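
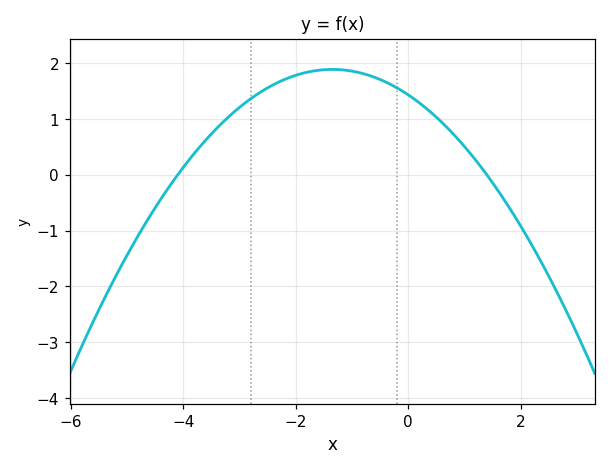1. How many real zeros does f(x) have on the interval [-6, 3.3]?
2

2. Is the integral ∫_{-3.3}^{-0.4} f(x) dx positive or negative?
positive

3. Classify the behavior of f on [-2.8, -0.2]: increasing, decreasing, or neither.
neither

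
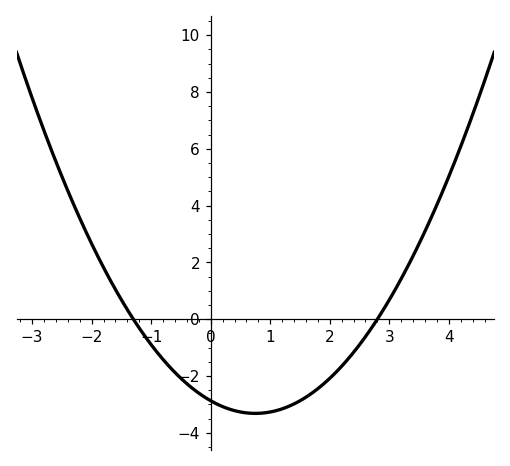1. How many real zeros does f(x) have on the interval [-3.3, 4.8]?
2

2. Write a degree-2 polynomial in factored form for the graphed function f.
y = 0.79(x + 1.3)(x - 2.8)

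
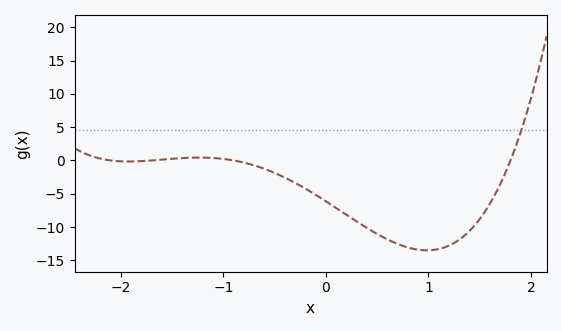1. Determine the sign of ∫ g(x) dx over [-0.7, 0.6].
negative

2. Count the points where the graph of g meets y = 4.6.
1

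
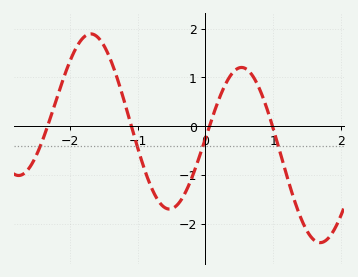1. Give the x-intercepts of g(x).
-2.3, -1.1, 0.1, 1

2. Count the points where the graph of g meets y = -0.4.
4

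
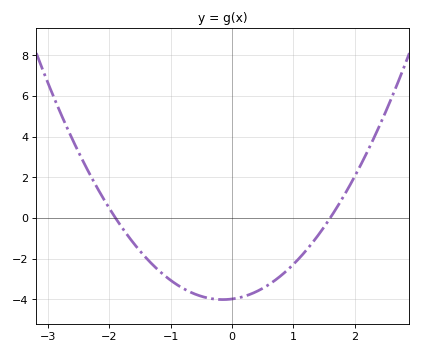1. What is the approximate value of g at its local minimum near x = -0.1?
-4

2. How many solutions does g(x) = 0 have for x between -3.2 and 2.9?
2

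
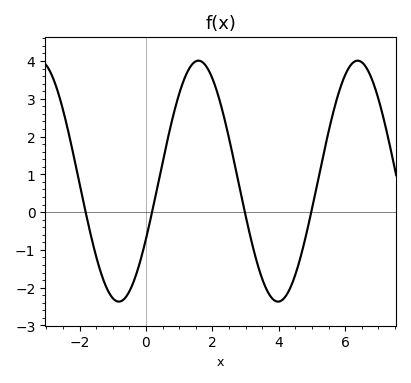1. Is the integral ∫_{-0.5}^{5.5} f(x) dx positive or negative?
positive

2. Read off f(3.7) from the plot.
-2.2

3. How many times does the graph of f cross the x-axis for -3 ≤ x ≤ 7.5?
4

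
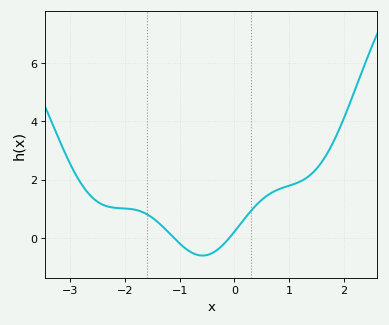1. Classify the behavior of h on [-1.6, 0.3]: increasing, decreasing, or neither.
neither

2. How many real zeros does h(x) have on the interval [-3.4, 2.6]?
2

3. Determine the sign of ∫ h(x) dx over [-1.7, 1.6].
positive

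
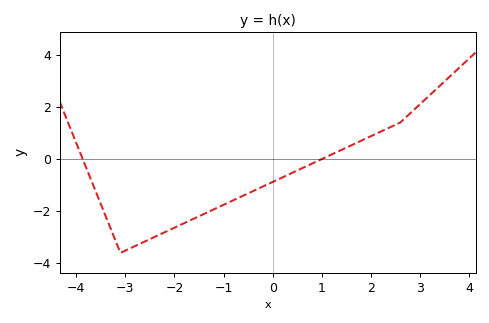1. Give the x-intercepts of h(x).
-3.87, 1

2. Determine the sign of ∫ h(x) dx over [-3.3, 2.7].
negative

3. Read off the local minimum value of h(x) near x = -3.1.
-3.6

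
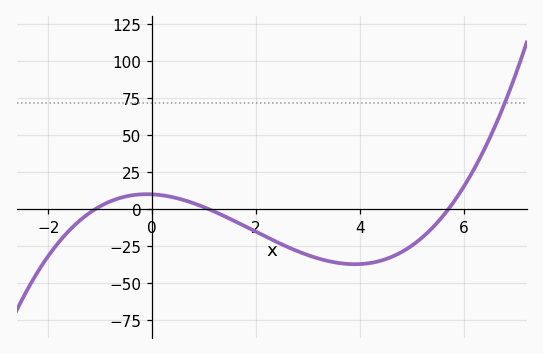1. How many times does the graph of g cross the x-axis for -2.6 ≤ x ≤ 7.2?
3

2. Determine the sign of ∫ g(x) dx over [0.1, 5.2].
negative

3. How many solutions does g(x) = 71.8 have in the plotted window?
1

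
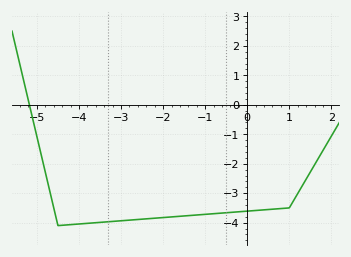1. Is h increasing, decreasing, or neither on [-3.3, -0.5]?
increasing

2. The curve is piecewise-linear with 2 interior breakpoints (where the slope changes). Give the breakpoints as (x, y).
(-4.5, -4.1); (1, -3.5)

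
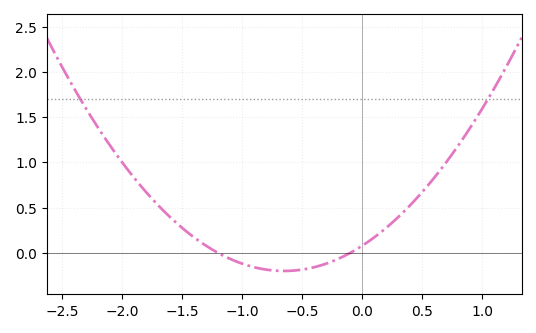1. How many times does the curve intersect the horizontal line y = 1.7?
2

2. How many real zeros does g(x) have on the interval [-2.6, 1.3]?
2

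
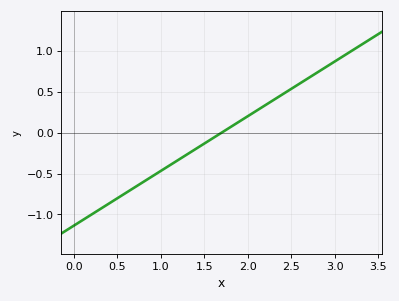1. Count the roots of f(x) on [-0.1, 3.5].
1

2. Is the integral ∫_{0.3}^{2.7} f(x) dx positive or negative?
negative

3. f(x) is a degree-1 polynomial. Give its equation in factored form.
y = 0.67(x - 1.7)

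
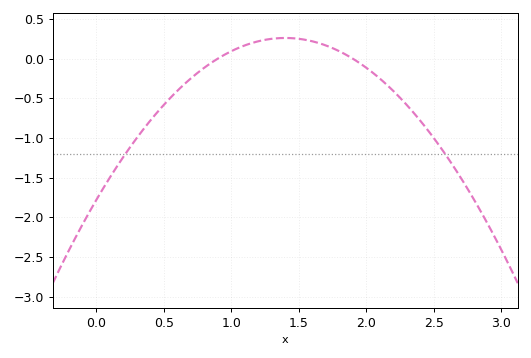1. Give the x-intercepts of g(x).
0.9, 1.9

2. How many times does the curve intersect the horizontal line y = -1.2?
2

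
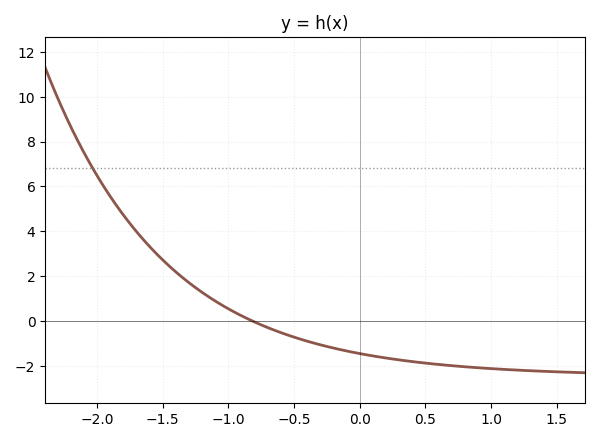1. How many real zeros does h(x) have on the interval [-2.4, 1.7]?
1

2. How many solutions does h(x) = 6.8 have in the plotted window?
1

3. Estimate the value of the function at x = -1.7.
3.98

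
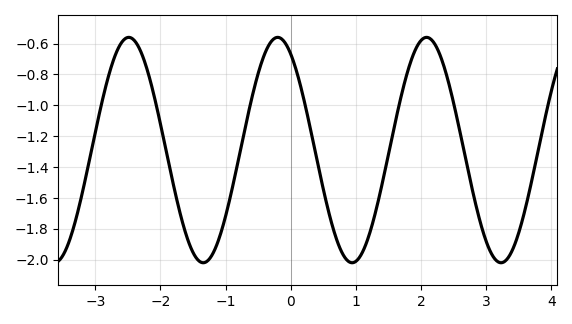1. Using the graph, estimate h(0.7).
-1.86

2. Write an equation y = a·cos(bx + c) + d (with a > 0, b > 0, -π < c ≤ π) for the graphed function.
y = 0.73cos(2.8x + 0.55) - 1.29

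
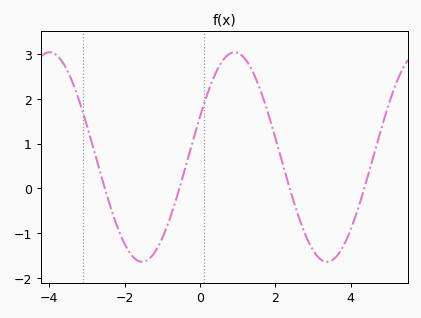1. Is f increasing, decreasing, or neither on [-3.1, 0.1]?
neither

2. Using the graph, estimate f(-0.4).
0.419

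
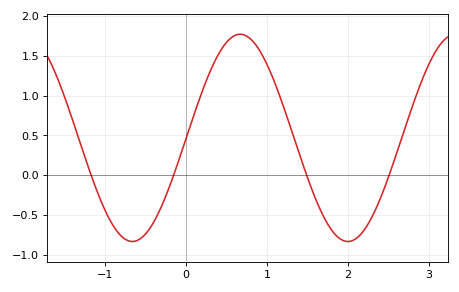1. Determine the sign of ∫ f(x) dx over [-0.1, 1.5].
positive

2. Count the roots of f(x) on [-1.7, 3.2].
4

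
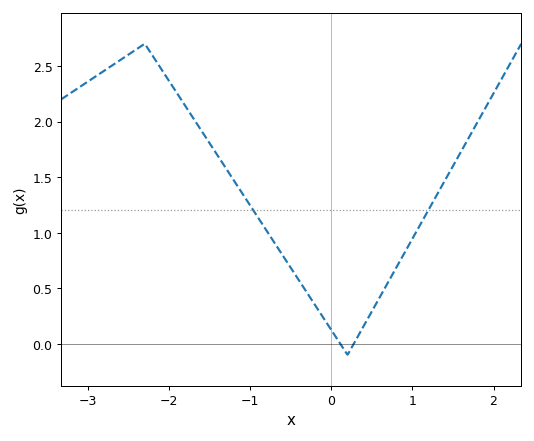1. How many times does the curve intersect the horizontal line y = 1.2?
2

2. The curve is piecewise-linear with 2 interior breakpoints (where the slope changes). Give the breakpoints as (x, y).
(-2.3, 2.7); (0.2, -0.1)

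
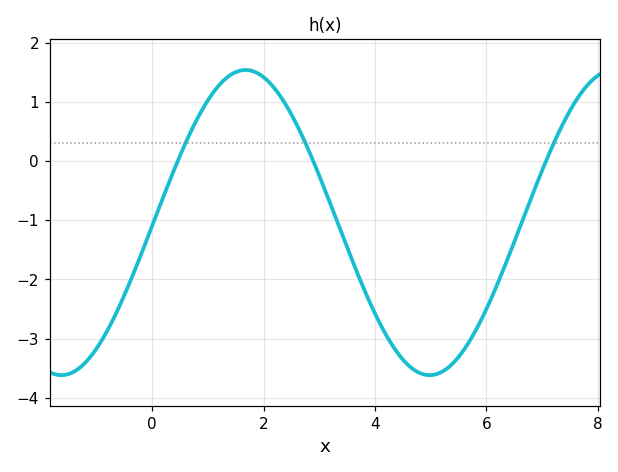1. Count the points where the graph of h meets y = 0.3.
3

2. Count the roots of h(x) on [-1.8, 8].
3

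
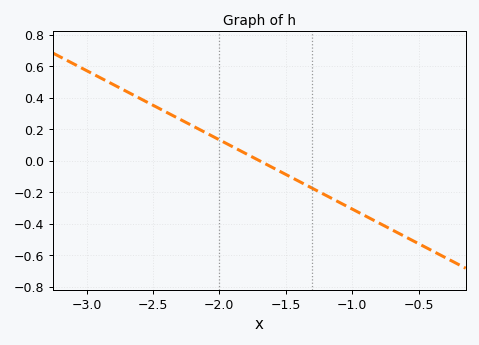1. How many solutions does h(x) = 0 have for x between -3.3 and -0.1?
1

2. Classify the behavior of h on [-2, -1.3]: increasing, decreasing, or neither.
decreasing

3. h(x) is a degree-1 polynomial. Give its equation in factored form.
y = -0.44(x + 1.7)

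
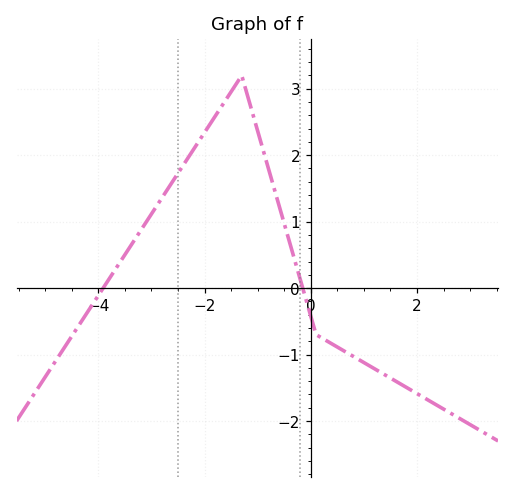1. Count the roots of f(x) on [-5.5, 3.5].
2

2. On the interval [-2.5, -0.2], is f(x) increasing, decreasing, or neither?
neither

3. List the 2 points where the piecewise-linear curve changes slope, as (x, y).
(-1.3, 3.2); (0.1, -0.7)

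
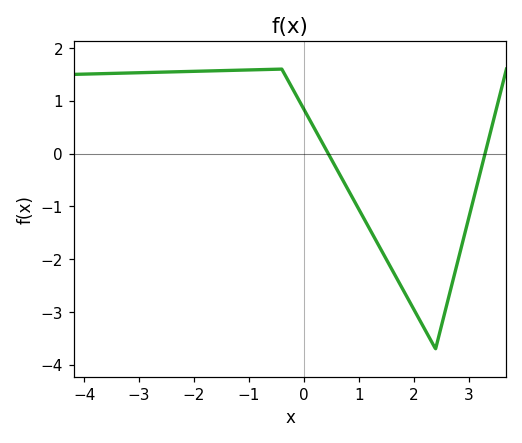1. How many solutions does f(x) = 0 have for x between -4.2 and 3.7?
2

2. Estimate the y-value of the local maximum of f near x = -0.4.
1.6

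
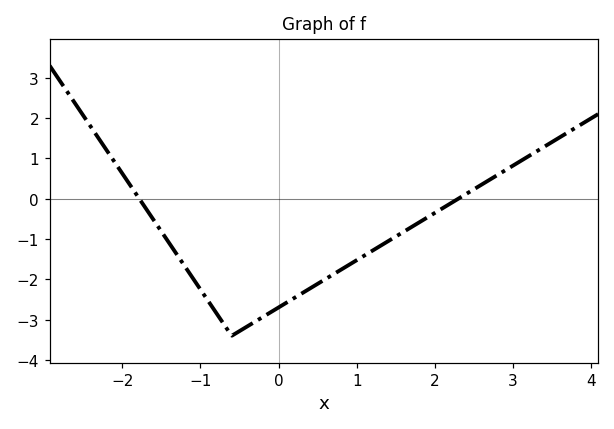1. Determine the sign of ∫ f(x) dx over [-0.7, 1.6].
negative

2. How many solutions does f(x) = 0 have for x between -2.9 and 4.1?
2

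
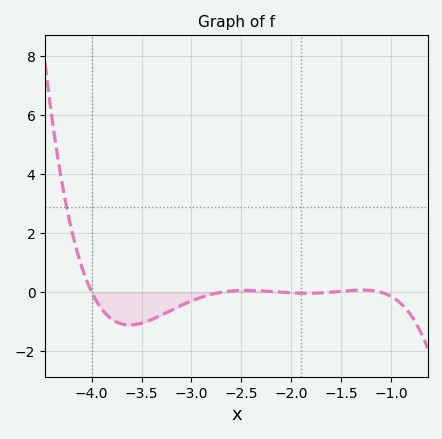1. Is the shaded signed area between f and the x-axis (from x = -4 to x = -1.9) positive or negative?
negative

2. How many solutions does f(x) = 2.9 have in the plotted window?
1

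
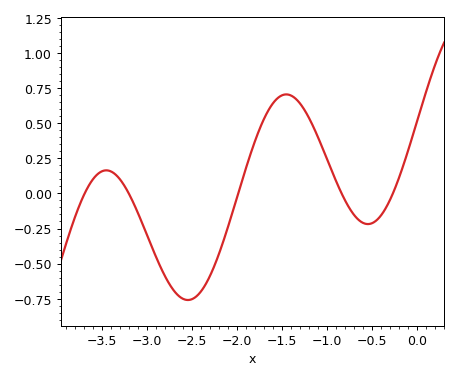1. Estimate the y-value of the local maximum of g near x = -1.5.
0.7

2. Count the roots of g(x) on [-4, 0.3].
5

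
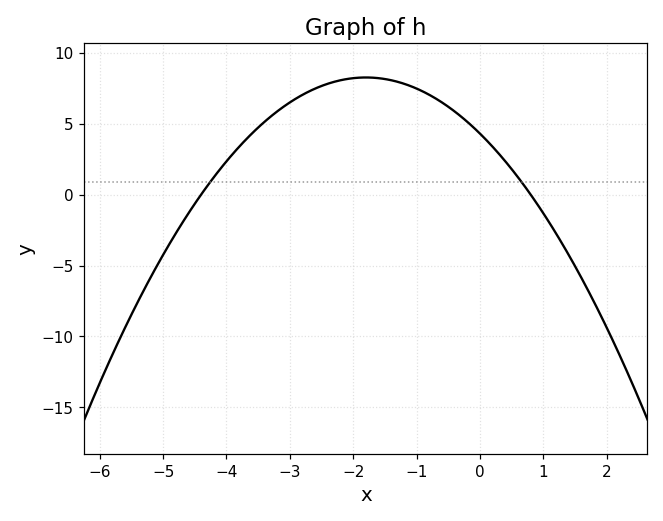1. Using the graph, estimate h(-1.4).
8.05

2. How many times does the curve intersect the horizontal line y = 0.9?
2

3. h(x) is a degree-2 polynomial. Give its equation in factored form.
y = -1.22(x + 4.4)(x - 0.8)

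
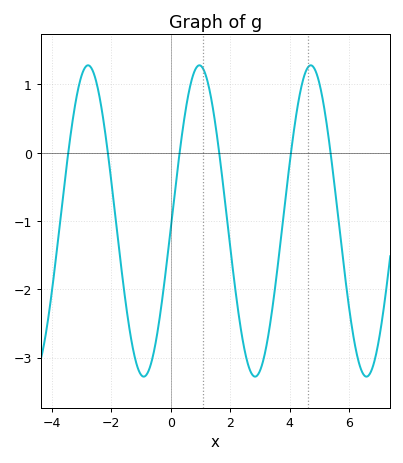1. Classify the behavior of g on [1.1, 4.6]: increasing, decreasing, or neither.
neither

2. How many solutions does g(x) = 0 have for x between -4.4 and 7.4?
6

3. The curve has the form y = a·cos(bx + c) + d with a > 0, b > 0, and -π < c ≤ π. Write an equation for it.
y = 2.28cos(1.68x - 1.62) - 1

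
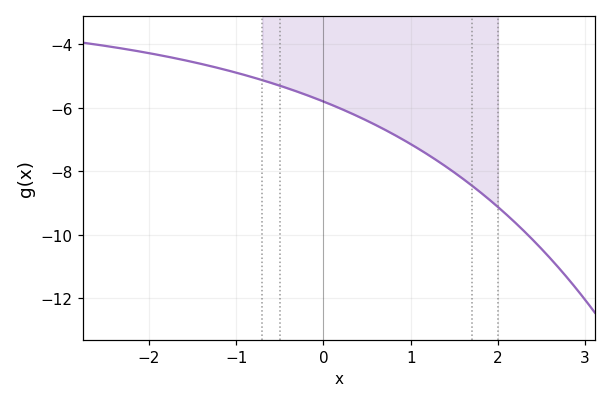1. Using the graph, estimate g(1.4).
-7.8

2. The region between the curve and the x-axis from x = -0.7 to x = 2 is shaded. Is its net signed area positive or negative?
negative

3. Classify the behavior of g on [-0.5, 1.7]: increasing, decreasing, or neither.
decreasing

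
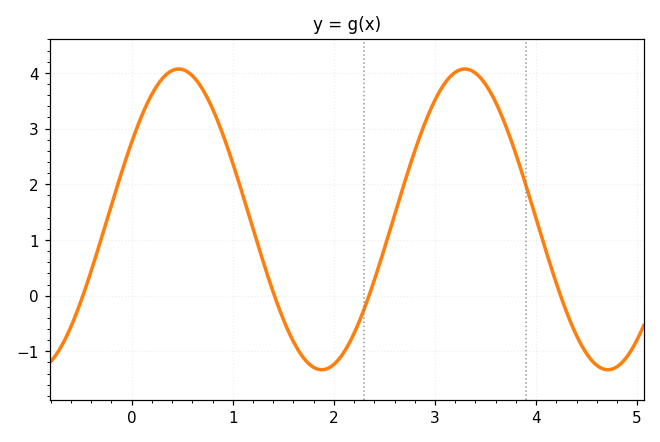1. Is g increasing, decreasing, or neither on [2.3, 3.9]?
neither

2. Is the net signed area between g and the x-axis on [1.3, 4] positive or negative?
positive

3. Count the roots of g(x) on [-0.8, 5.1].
4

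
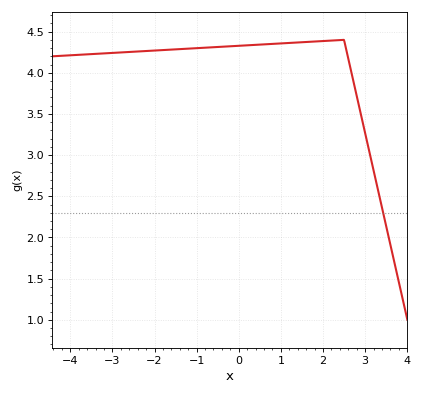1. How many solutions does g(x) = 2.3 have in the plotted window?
1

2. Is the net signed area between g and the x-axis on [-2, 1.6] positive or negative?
positive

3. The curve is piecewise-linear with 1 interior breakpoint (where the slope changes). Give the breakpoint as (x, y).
(2.5, 4.4)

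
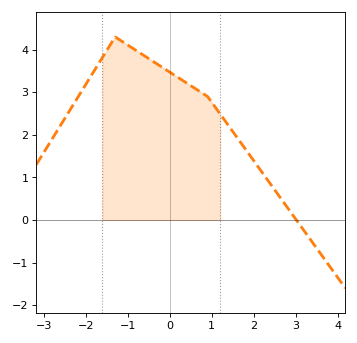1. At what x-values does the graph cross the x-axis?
3.01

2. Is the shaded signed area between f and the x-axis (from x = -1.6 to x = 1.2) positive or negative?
positive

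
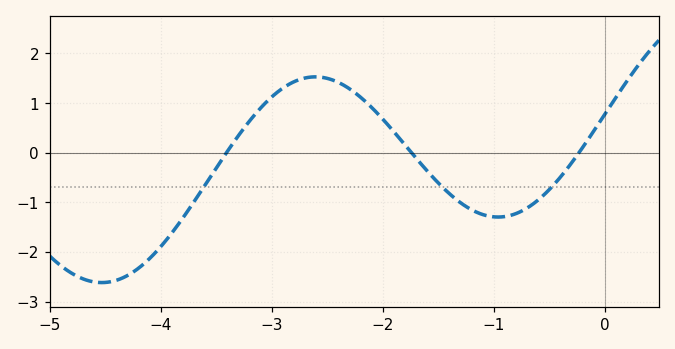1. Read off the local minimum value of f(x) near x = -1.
-1.3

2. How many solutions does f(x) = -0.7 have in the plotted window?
3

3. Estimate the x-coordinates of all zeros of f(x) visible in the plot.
-3.41, -1.74, -0.233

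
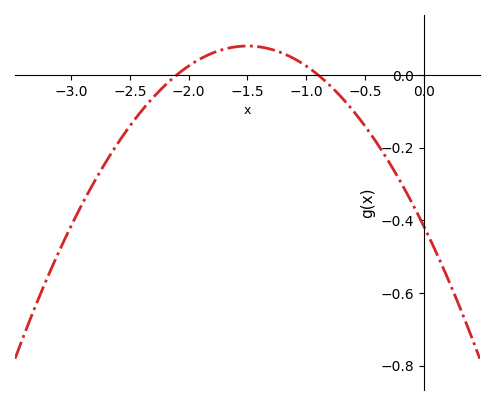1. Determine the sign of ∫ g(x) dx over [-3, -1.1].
negative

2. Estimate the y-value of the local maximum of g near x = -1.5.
0.079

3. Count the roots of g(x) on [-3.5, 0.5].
2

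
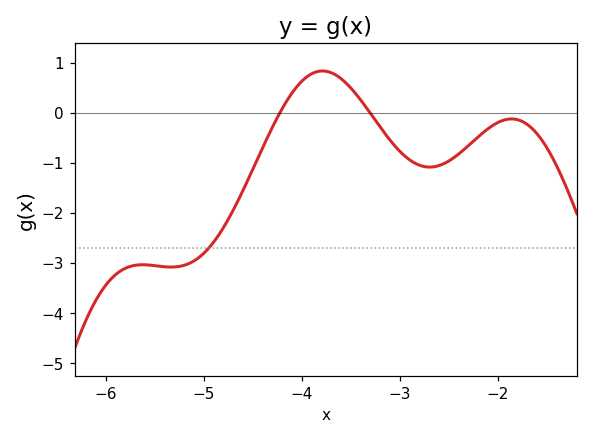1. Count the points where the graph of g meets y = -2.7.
1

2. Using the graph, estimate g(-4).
0.63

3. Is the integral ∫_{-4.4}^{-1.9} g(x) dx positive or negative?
negative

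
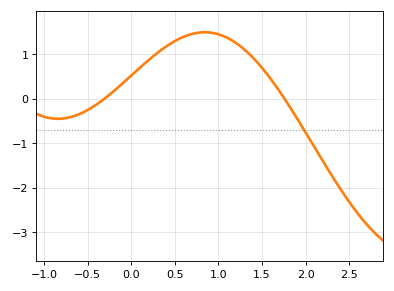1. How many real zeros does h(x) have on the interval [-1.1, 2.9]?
2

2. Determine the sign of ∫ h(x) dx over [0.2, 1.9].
positive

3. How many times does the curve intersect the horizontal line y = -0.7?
1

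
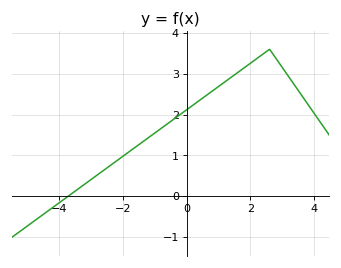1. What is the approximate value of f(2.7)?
3.5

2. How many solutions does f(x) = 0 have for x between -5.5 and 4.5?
1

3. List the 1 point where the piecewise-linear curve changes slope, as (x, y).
(2.6, 3.6)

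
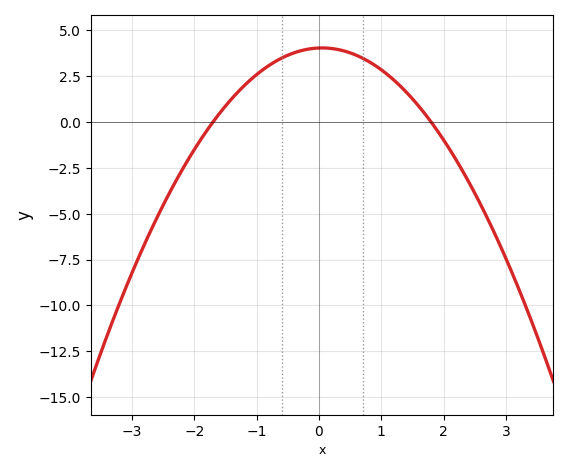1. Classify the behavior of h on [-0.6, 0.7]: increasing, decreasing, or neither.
neither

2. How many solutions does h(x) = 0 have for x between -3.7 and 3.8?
2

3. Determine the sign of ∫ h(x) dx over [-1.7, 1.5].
positive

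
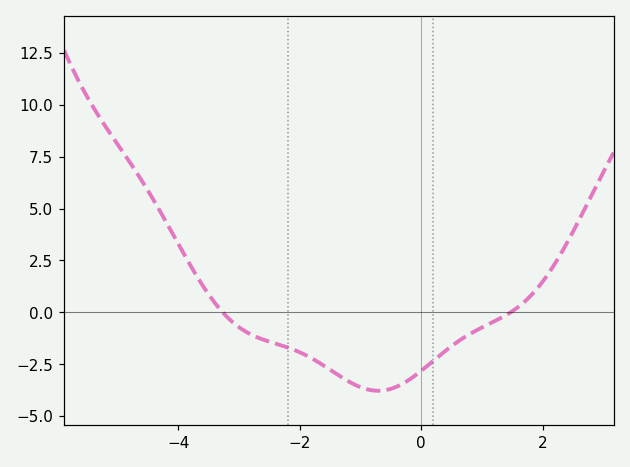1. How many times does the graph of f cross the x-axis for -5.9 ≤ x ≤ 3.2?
2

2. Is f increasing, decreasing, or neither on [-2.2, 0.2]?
neither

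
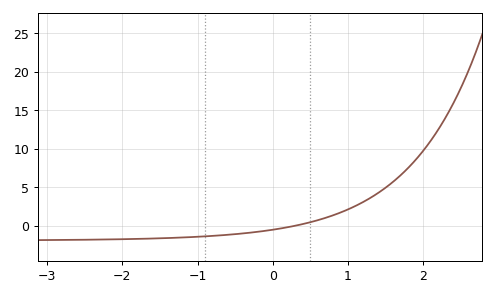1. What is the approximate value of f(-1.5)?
-1.6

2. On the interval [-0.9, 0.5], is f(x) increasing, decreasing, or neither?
increasing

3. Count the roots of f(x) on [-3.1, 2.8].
1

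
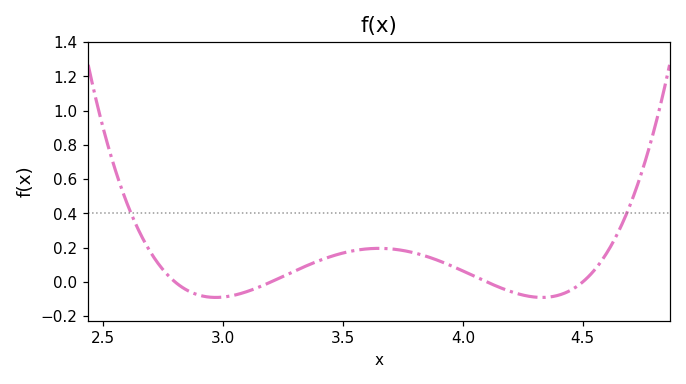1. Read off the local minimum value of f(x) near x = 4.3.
-0.1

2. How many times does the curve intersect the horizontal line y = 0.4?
2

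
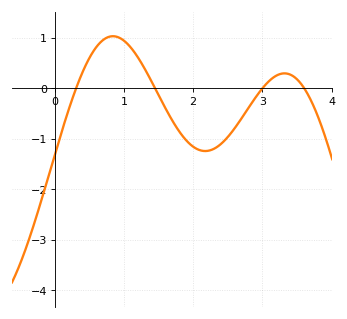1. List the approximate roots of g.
0.31, 1.45, 3, 3.61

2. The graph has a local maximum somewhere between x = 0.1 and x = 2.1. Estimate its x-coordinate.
0.841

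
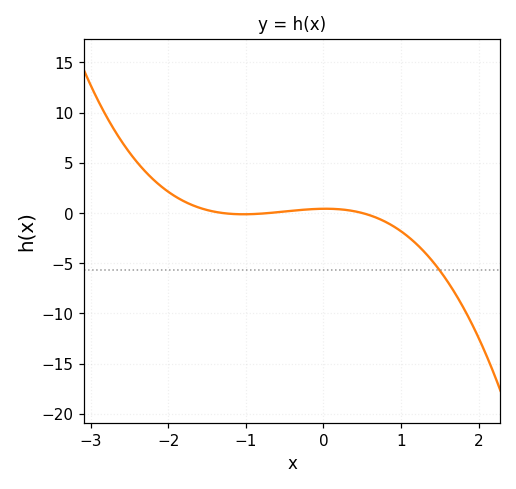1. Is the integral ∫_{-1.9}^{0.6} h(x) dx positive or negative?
positive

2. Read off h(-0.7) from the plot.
0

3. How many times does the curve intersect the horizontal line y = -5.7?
1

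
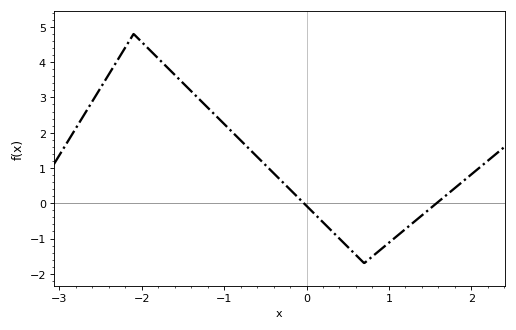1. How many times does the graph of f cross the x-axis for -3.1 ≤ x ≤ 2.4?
2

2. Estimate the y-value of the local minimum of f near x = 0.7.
-1.7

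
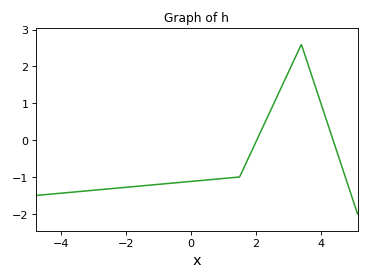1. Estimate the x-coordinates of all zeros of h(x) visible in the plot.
2, 4.4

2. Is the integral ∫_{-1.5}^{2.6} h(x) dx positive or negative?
negative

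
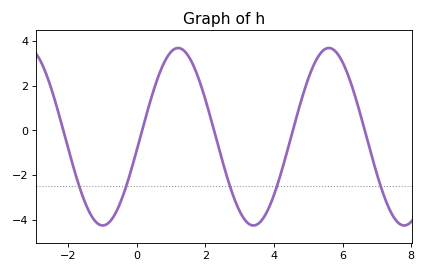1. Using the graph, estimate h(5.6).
3.68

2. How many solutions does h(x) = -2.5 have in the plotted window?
5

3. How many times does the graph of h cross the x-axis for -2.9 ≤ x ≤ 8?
5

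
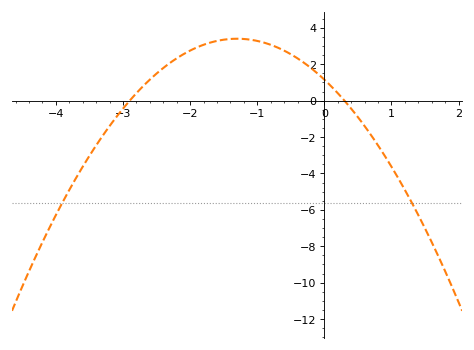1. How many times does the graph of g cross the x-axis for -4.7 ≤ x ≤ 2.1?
2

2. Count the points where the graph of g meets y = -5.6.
2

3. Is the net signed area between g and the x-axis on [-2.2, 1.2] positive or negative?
positive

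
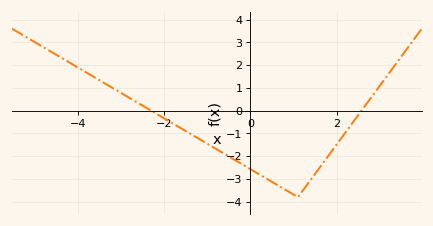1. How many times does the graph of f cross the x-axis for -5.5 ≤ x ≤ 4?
2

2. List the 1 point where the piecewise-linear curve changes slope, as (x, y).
(1.1, -3.8)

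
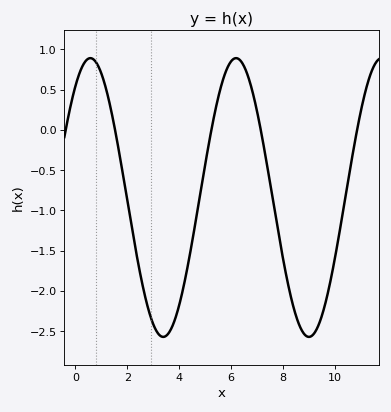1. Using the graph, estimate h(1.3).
0.358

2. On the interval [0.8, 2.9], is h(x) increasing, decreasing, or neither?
decreasing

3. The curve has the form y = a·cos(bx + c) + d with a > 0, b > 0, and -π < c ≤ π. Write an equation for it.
y = 1.73cos(1.12x - 0.65) - 0.84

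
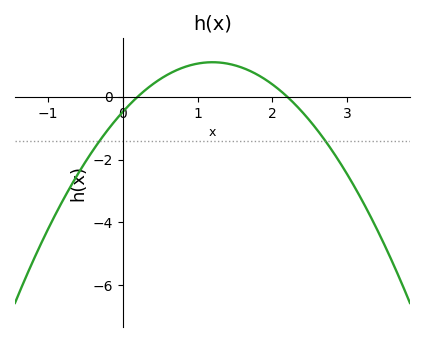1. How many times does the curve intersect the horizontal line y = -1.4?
2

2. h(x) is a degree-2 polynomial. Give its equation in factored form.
y = -1.1(x - 0.2)(x - 2.2)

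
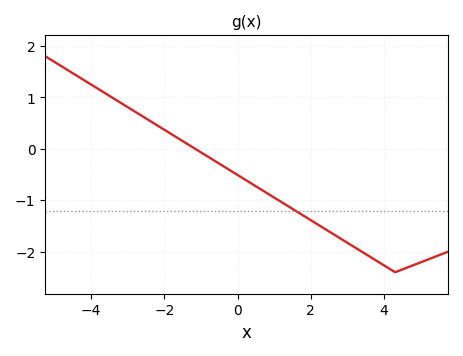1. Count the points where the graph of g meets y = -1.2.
1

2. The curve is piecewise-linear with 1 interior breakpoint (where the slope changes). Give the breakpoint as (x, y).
(4.3, -2.4)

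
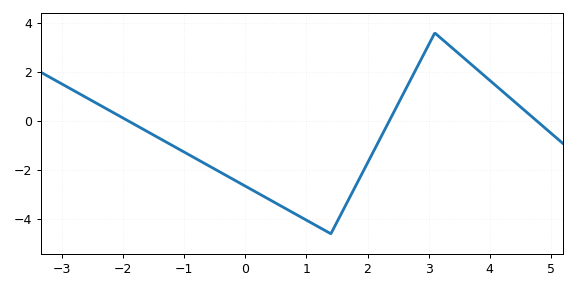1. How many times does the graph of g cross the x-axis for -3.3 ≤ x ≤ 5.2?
3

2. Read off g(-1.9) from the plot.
0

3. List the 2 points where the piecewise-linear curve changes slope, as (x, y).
(1.4, -4.6); (3.1, 3.6)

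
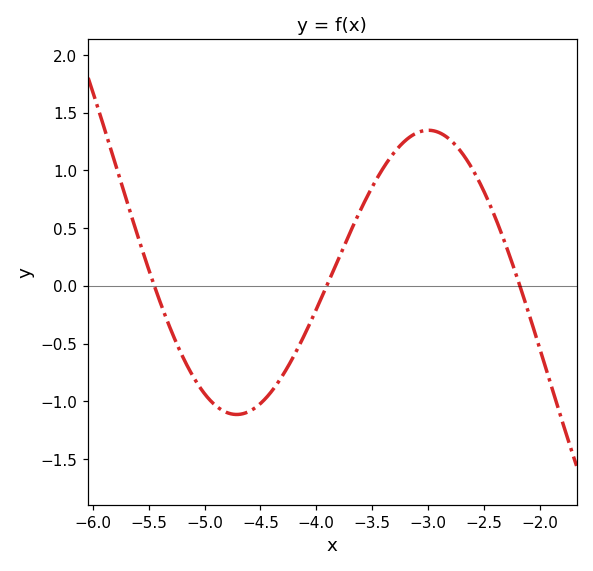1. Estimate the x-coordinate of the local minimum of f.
-4.71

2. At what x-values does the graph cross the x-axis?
-5.45, -3.91, -2.18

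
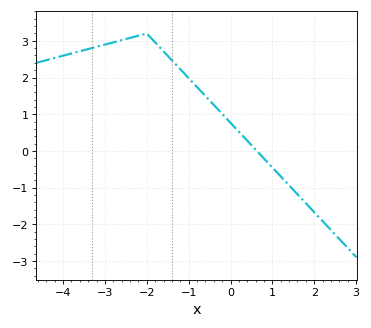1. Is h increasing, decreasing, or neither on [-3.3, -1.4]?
neither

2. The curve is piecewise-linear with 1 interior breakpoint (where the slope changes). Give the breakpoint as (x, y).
(-2, 3.2)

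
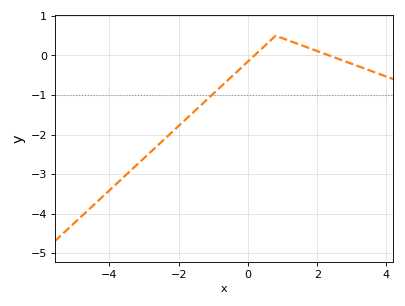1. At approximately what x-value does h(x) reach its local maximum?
0.801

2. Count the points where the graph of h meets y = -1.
1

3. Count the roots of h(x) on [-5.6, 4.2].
2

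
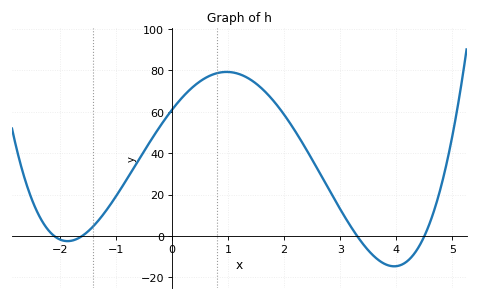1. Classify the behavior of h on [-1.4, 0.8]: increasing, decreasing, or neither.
increasing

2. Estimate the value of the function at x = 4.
-14.6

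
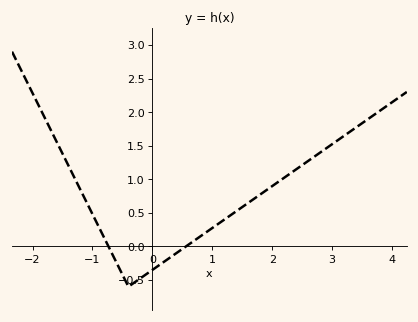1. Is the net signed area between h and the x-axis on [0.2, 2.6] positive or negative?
positive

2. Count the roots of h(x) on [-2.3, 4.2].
2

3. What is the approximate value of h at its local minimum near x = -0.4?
-0.599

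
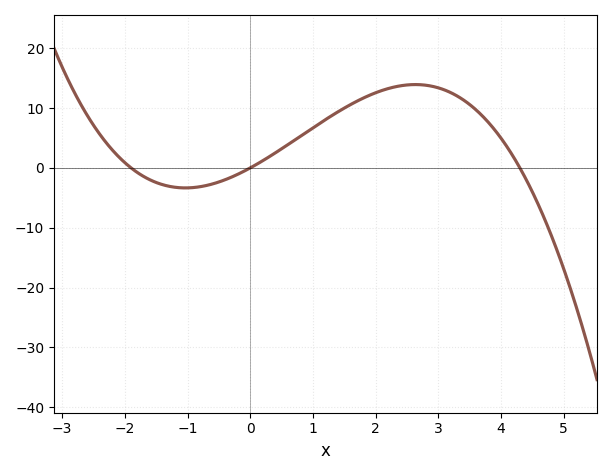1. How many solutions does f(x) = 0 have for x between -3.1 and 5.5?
3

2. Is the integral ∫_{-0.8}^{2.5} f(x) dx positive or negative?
positive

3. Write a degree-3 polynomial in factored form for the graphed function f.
y = -0.7(x + 1.9)(x - 0)(x - 4.3)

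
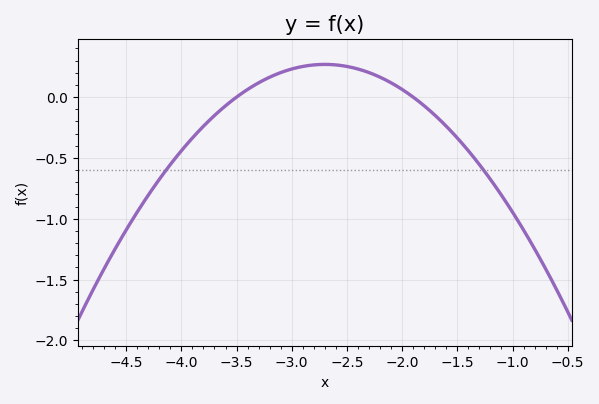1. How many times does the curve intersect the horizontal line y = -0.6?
2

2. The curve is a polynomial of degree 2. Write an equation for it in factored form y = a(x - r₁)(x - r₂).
y = -0.42(x + 3.5)(x + 1.9)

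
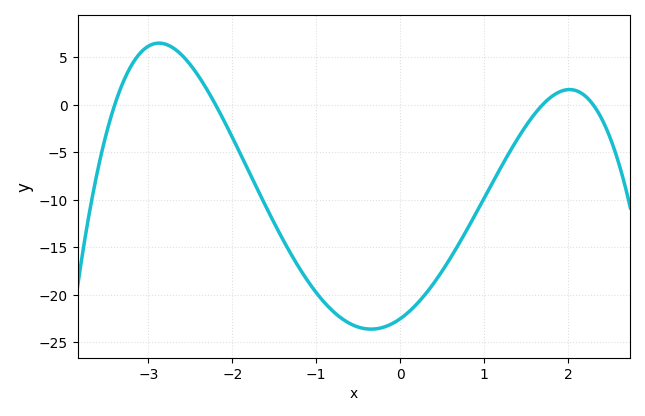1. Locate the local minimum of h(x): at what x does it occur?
-0.3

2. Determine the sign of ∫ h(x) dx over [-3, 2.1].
negative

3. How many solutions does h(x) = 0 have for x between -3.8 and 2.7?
4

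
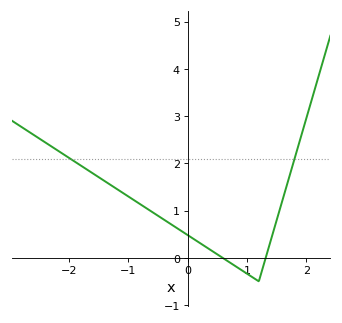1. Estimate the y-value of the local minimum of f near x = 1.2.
-0.5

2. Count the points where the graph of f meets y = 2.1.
2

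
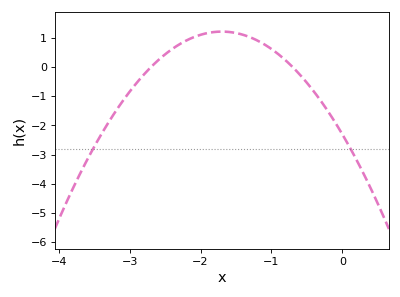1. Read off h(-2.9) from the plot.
-0.537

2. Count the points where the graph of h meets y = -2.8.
2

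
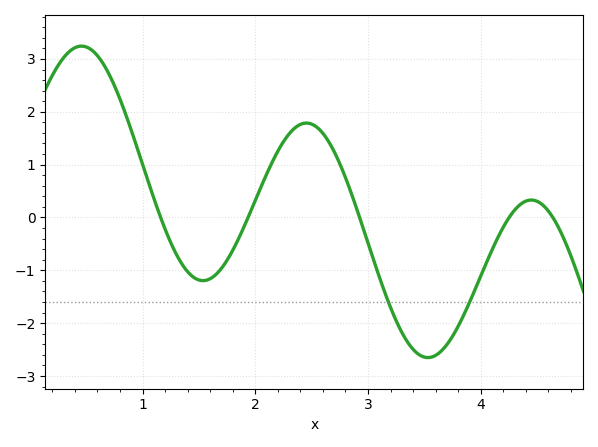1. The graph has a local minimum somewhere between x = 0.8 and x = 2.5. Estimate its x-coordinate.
1.5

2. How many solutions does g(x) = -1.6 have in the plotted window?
2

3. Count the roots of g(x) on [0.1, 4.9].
5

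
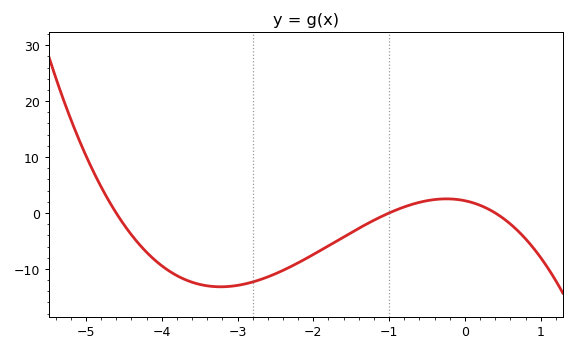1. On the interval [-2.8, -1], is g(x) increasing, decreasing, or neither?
increasing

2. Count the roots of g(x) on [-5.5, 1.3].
3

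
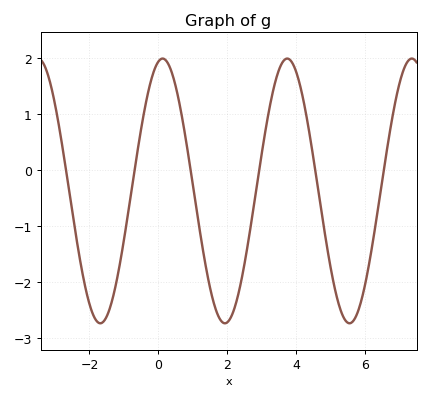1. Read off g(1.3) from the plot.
-1.46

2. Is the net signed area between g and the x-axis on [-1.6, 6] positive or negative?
negative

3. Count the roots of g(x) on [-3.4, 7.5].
6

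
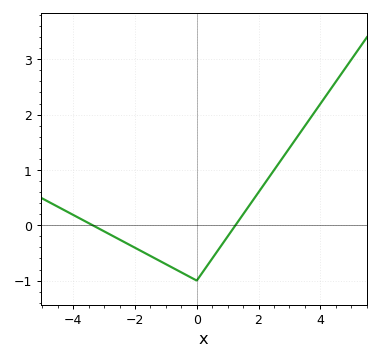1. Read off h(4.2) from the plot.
2.35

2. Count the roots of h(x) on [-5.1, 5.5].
2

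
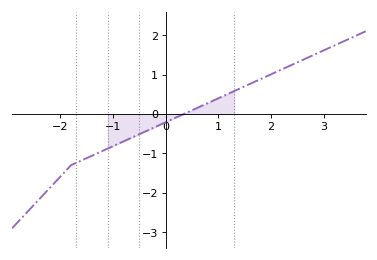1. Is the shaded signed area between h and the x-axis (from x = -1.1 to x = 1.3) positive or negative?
negative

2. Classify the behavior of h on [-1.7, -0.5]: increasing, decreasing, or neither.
increasing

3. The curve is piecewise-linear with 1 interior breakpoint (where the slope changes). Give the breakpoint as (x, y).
(-1.8, -1.3)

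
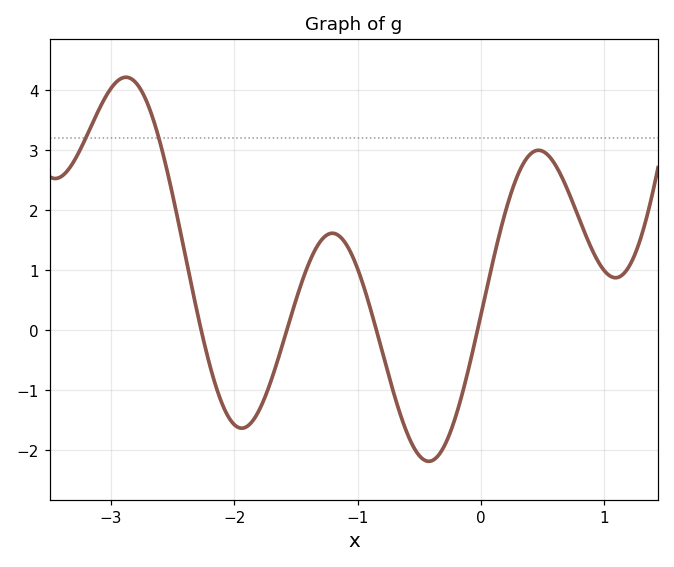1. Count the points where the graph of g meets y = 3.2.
2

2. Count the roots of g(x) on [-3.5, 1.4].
4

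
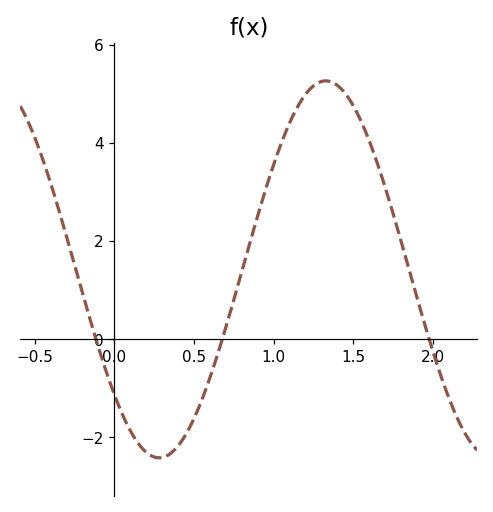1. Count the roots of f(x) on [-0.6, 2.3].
3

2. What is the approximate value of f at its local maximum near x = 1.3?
5.2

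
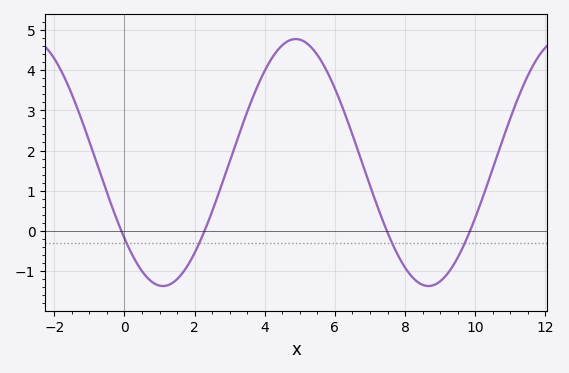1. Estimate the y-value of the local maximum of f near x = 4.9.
4.78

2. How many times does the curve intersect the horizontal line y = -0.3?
4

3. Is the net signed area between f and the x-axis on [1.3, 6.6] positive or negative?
positive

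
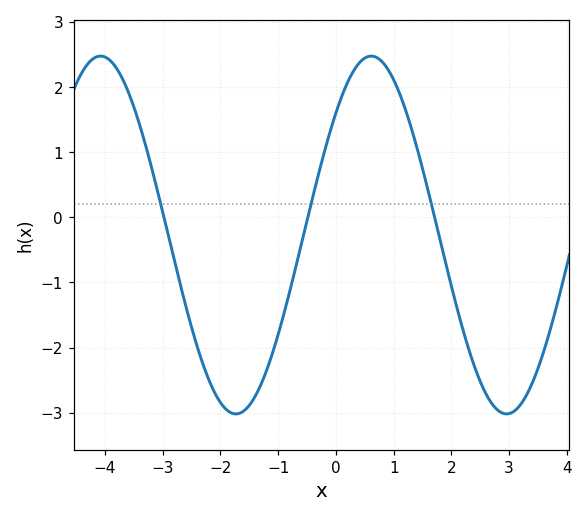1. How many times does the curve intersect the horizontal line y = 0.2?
3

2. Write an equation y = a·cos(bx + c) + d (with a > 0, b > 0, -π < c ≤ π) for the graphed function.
y = 2.75cos(1.3x - 0.82) - 0.27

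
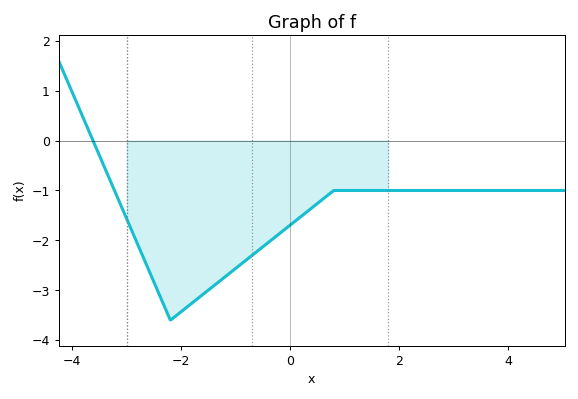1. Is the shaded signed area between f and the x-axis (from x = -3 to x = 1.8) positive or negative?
negative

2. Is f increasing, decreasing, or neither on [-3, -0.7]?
neither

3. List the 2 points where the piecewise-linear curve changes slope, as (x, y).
(-2.2, -3.6); (0.8, -1)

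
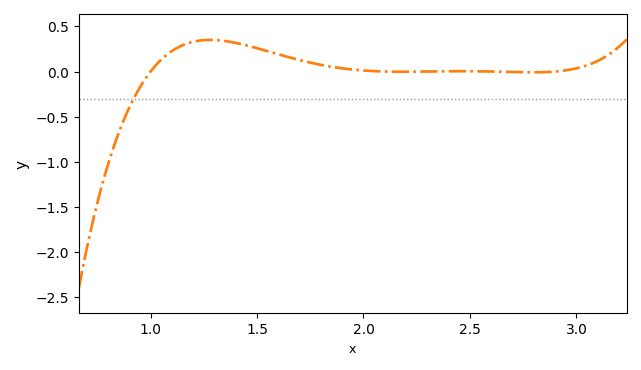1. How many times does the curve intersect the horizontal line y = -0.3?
1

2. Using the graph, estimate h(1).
0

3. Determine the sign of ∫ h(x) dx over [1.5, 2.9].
positive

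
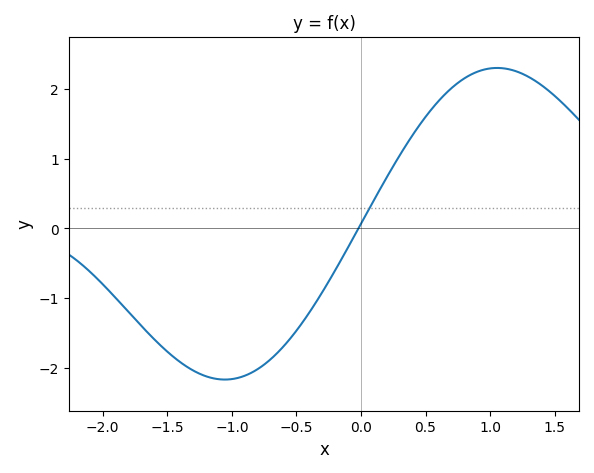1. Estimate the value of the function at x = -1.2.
-2.1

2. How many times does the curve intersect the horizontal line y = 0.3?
1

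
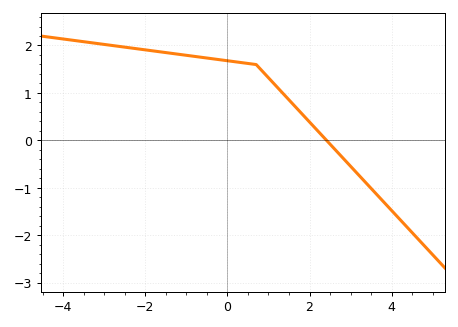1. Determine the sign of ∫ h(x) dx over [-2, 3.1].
positive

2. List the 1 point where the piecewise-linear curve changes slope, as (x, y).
(0.7, 1.6)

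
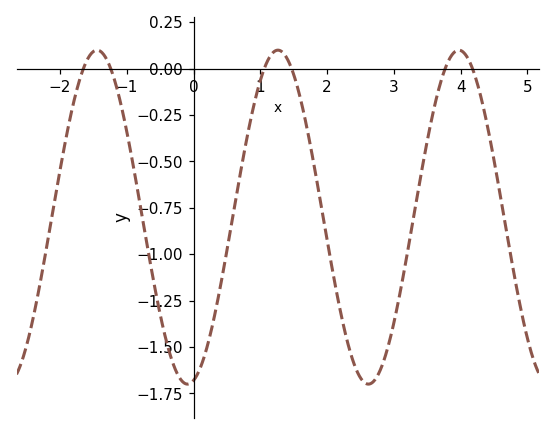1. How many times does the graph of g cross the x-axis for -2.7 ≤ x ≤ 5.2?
6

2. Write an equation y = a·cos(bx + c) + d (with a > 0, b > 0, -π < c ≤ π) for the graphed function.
y = 0.9cos(2.32x - 2.93) - 0.8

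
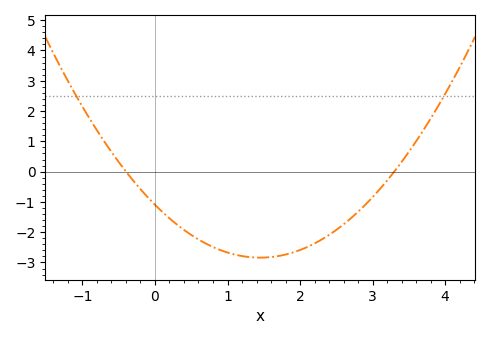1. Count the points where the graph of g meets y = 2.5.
2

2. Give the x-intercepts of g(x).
-0.4, 3.3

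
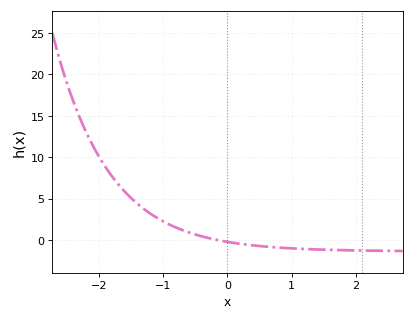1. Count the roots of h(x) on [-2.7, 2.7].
1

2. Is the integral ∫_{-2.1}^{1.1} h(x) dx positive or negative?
positive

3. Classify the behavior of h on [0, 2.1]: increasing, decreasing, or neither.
decreasing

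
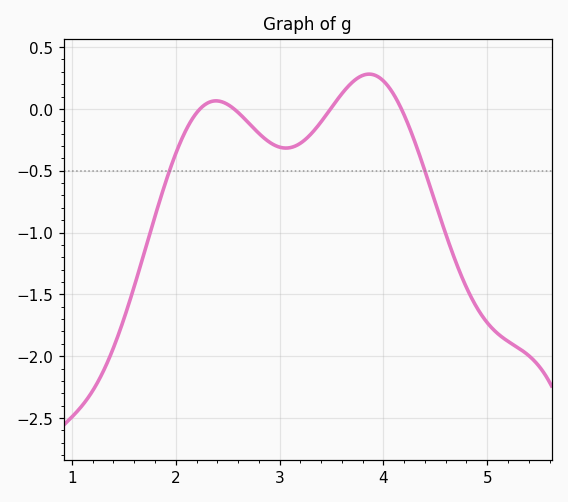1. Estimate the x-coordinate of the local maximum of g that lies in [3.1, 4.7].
3.9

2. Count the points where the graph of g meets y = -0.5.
2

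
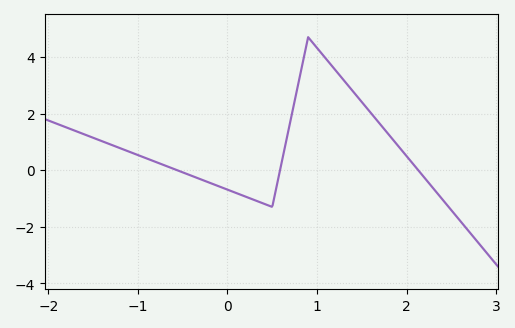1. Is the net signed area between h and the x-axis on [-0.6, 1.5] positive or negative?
positive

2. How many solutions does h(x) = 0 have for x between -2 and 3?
3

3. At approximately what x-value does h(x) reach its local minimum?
0.499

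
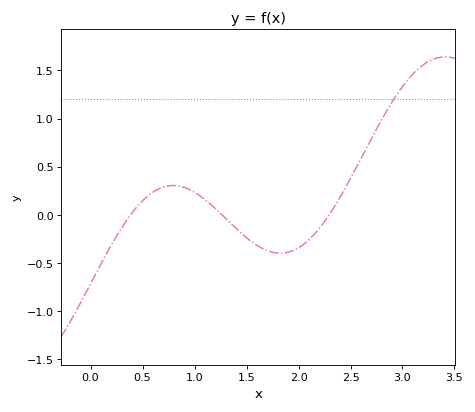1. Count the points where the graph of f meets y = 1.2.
1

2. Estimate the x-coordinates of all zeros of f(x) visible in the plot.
0.4, 1.3, 2.3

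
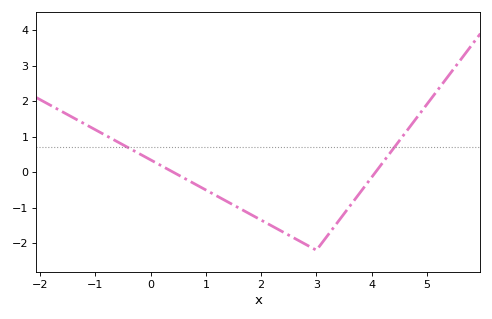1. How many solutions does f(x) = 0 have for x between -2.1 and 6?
2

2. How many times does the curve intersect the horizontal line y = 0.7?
2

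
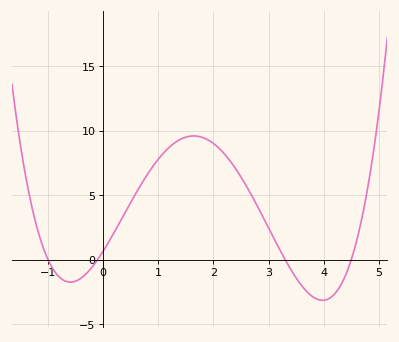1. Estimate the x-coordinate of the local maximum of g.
1.64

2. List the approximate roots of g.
-1, -0.1, 3.3, 4.5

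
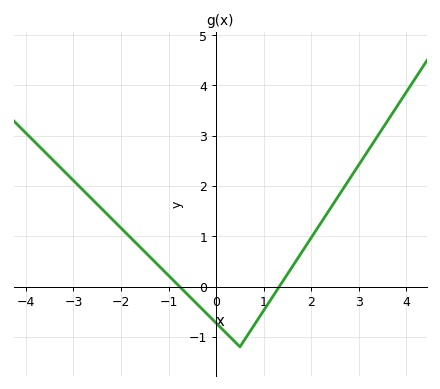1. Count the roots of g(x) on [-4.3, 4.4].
2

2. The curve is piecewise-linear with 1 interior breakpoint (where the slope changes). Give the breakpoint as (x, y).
(0.5, -1.2)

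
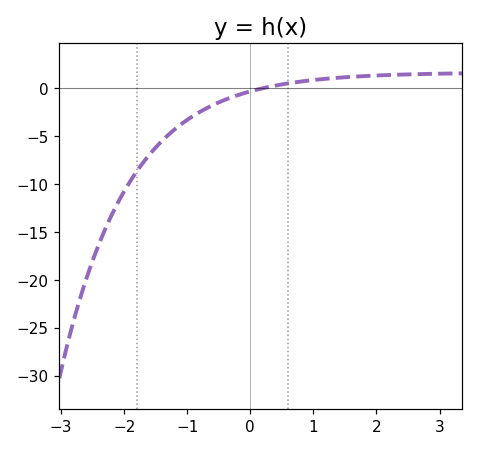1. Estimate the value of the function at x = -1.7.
-7.78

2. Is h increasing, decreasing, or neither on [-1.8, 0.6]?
increasing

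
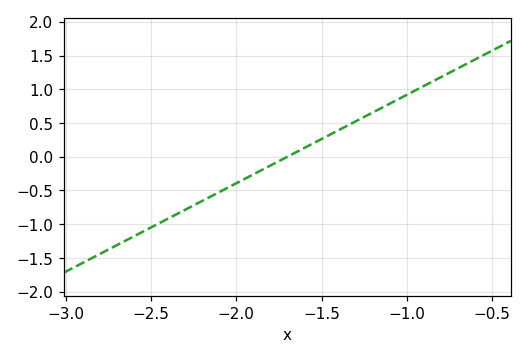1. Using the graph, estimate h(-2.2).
-0.655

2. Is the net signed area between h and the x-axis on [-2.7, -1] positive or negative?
negative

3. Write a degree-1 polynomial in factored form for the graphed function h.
y = 1.31(x + 1.7)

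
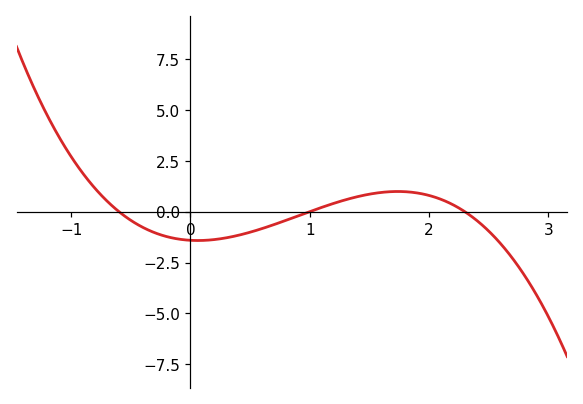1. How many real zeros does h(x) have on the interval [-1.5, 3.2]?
3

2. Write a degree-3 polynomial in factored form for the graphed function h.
y = -1.02(x + 0.6)(x - 1)(x - 2.3)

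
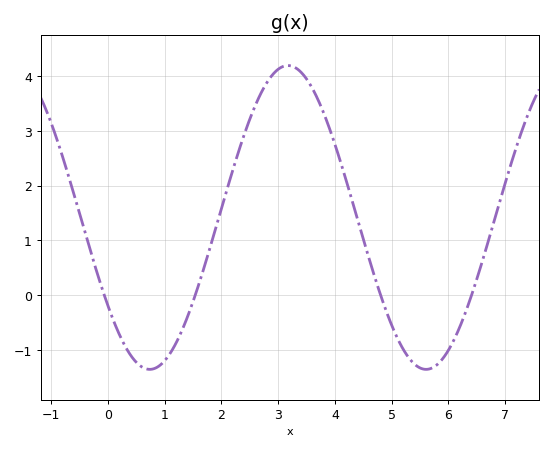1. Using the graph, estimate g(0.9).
-1.3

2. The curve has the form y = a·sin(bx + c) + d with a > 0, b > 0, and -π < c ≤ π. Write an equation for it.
y = 2.77sin(1.3x - 2.5) + 1.42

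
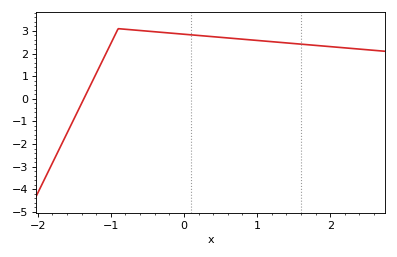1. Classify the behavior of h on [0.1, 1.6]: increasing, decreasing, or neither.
decreasing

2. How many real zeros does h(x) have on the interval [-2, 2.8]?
1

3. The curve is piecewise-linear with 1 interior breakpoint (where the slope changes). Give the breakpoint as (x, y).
(-0.9, 3.1)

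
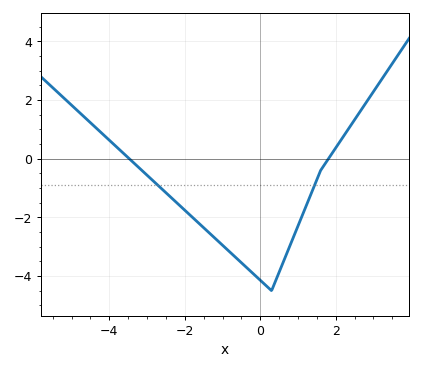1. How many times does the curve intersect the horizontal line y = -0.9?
2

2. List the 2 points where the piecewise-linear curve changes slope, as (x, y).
(0.3, -4.5); (1.6, -0.4)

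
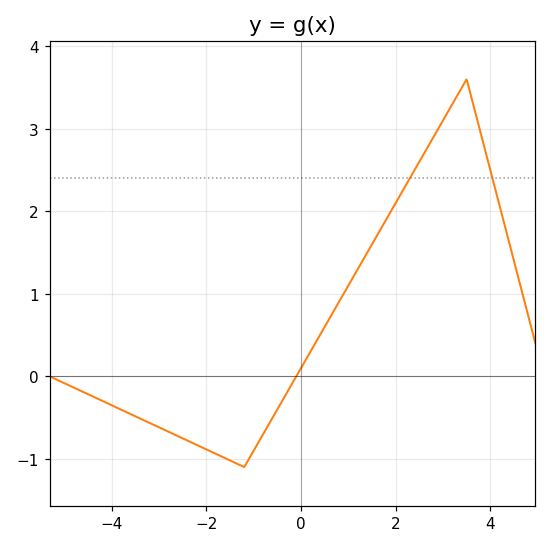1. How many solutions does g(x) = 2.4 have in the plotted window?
2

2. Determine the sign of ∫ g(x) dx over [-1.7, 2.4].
positive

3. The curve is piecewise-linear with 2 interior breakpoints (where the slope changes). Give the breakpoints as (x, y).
(-1.2, -1.1); (3.5, 3.6)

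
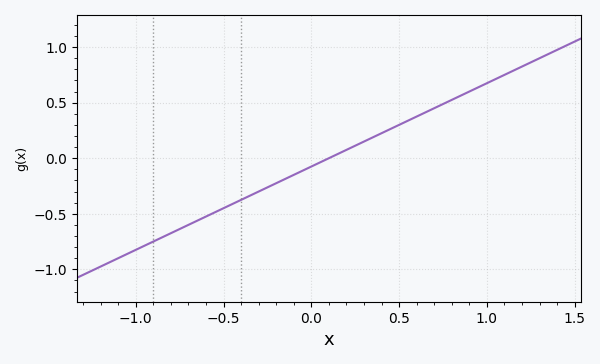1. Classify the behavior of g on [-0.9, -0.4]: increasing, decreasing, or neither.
increasing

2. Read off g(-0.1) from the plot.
-0.15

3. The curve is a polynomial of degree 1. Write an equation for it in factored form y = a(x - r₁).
y = 0.75(x - 0.1)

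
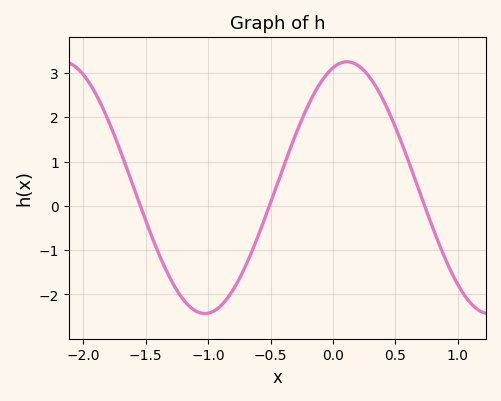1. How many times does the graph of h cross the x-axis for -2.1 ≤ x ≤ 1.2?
3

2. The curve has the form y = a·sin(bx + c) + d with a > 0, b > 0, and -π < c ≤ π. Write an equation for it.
y = 2.84sin(2.8x + 1.3) + 0.41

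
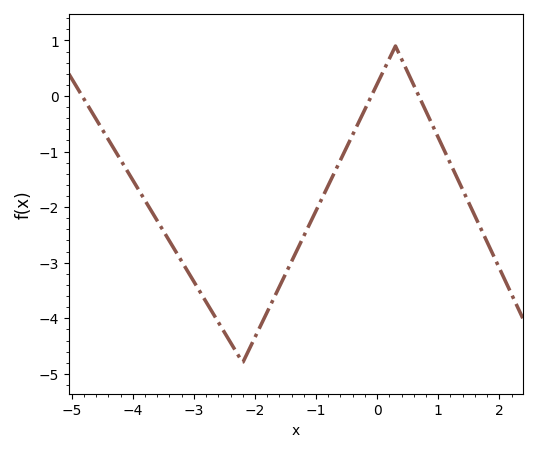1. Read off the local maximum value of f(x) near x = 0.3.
0.9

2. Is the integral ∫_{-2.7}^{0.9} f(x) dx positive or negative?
negative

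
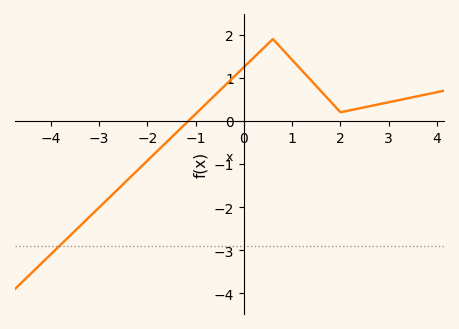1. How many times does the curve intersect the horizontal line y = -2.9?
1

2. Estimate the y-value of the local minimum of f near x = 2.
0.2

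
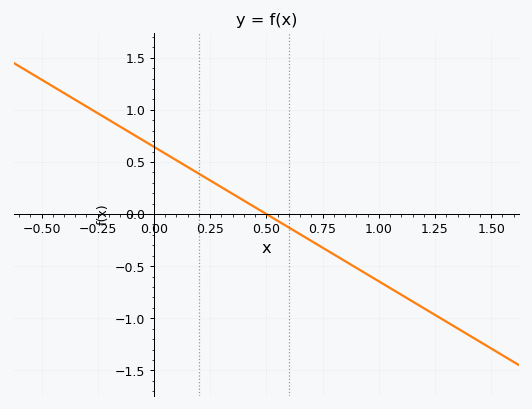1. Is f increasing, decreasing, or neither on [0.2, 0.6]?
decreasing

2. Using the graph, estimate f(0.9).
-0.516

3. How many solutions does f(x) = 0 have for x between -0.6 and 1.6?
1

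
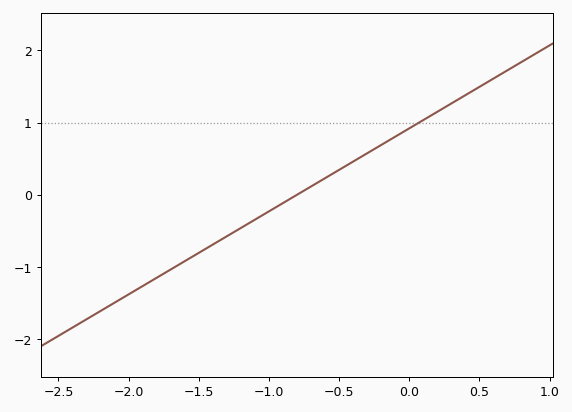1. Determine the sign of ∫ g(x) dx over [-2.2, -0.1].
negative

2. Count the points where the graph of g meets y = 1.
1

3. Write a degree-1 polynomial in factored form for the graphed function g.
y = 1.15(x + 0.8)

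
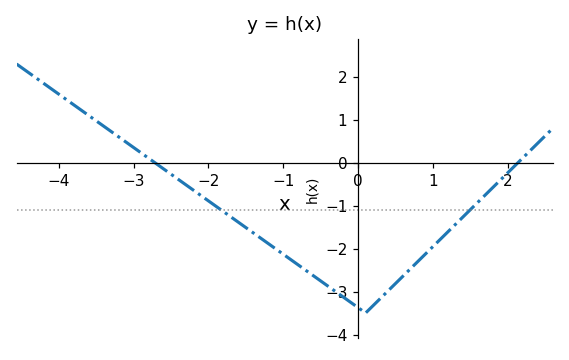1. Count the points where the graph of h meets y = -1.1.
2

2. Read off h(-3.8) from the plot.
1.35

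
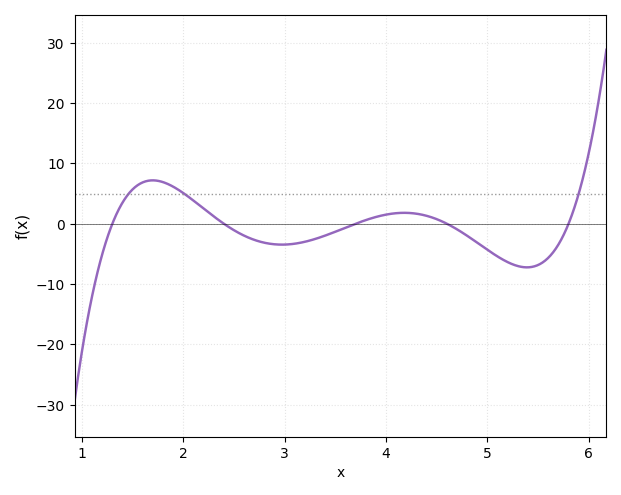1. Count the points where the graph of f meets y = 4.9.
3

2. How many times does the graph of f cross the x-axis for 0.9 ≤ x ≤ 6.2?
5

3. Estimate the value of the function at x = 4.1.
1.75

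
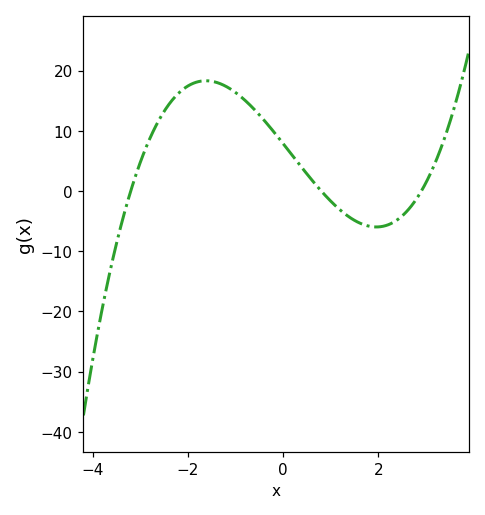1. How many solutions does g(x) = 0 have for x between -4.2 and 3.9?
3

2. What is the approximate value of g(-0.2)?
9.86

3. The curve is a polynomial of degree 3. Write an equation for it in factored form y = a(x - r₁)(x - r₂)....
y = 1.06(x + 3.2)(x - 0.8)(x - 2.9)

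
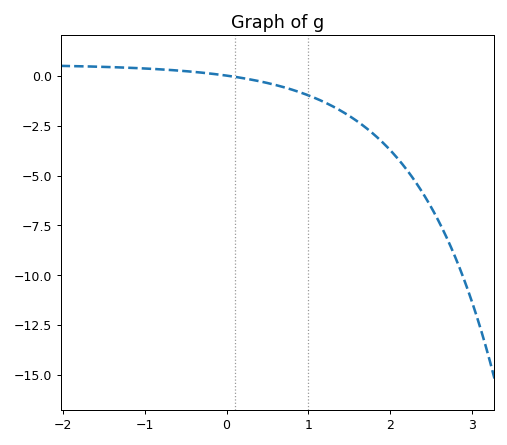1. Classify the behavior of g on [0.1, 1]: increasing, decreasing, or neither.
decreasing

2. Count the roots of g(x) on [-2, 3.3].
1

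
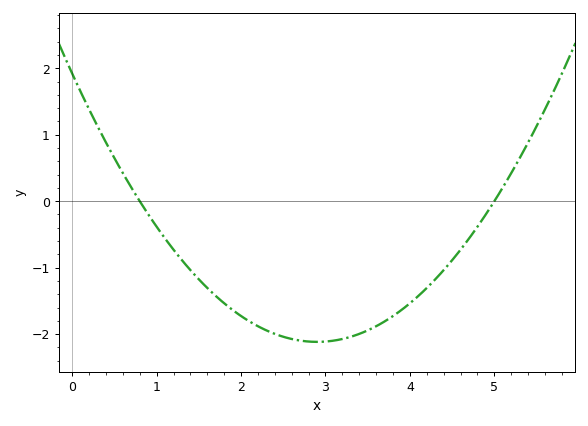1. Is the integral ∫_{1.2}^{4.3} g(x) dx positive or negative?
negative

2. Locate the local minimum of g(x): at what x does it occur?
2.9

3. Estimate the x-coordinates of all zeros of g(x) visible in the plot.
0.8, 5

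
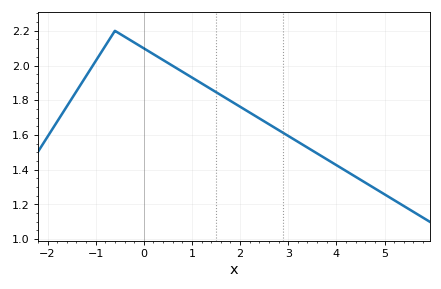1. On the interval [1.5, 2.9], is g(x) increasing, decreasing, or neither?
decreasing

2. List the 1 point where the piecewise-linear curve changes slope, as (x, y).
(-0.6, 2.2)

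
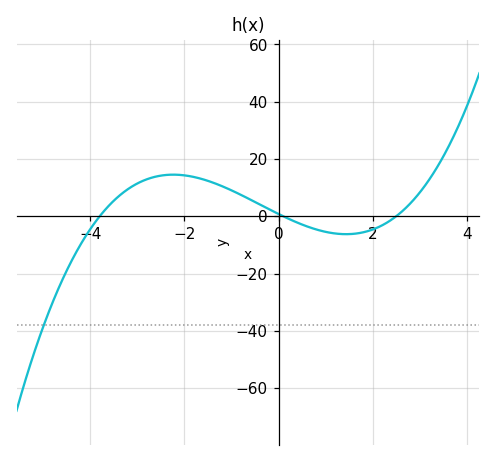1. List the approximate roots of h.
-3.8, 0, 2.6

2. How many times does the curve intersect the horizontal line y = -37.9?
1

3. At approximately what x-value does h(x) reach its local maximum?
-2.2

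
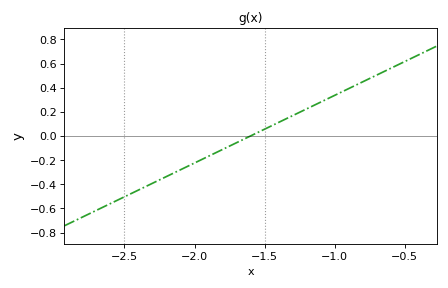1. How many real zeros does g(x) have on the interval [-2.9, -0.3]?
1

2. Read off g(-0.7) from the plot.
0.5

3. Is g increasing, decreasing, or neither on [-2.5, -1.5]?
increasing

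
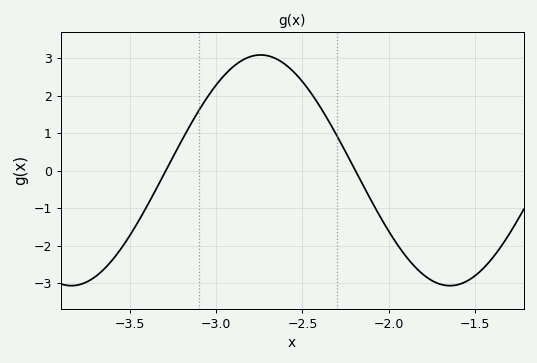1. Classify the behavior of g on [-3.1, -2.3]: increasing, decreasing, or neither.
neither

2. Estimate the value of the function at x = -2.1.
-0.8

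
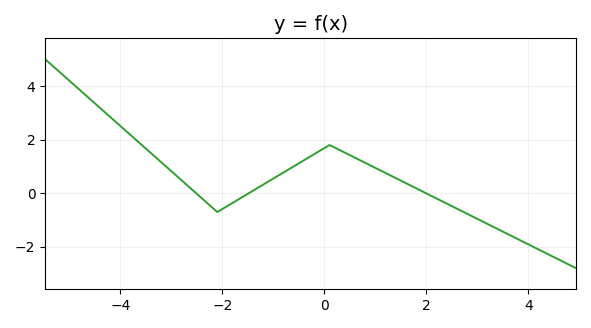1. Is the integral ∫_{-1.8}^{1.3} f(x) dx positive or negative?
positive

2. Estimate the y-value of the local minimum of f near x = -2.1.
-0.6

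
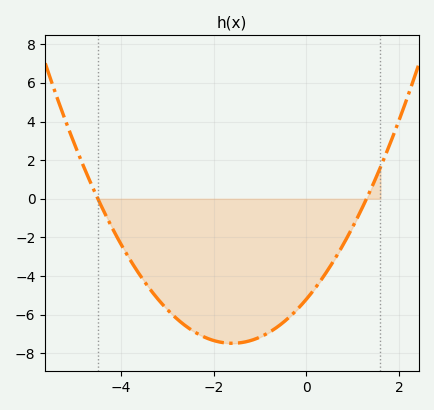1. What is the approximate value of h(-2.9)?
-6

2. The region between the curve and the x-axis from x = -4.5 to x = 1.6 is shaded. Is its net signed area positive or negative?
negative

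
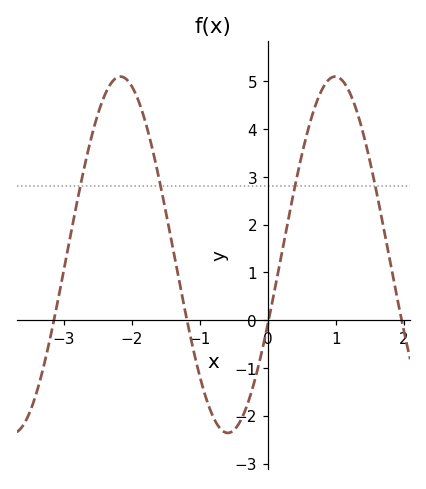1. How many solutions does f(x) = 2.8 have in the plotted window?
4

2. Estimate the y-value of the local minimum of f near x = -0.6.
-2.4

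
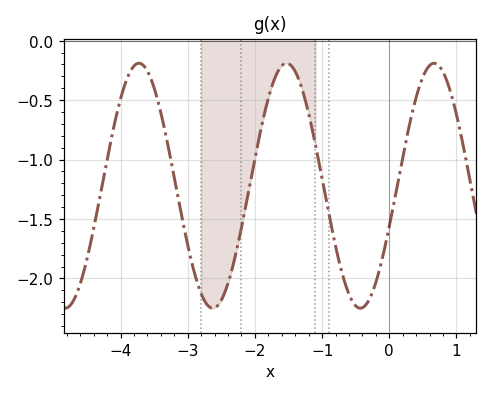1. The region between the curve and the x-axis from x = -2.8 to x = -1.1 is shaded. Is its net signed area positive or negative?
negative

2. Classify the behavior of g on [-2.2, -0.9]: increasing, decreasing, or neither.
neither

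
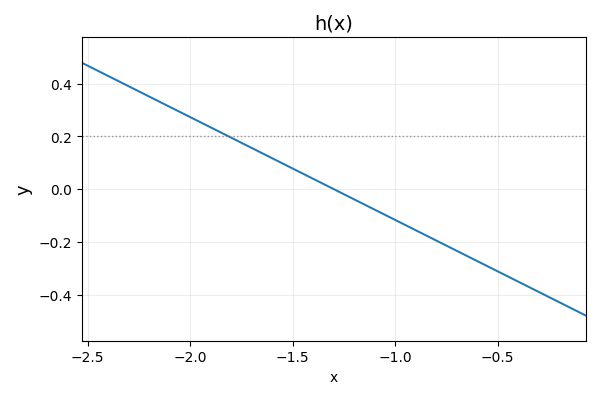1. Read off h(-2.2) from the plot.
0.36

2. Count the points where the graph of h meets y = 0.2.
1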